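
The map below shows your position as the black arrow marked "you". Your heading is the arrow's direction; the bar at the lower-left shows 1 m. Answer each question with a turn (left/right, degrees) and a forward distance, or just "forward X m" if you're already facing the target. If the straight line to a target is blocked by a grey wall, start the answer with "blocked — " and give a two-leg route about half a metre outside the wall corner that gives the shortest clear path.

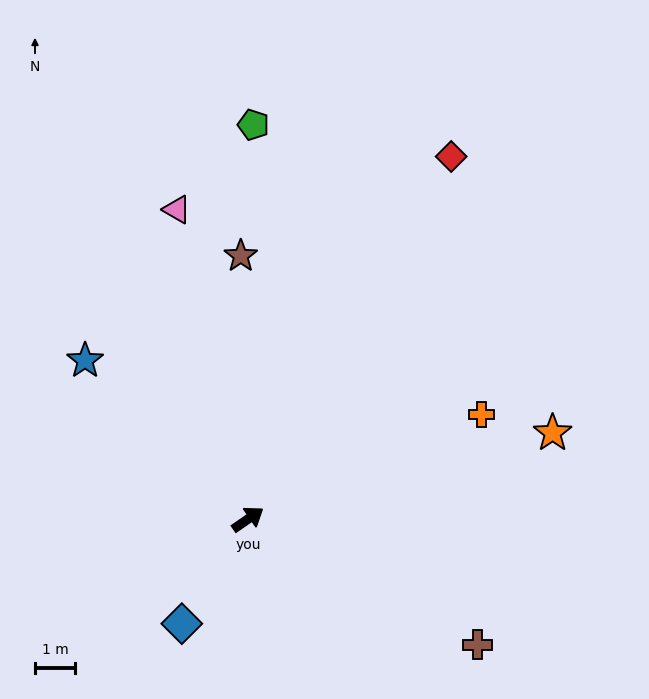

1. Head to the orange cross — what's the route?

turn right 11°, forward 6.4 m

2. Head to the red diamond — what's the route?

turn left 26°, forward 10.4 m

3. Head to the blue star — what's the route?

turn left 101°, forward 5.7 m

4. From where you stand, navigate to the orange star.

turn right 19°, forward 7.9 m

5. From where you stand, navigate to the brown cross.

turn right 63°, forward 6.6 m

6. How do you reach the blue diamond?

turn right 157°, forward 3.1 m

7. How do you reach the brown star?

turn left 57°, forward 6.6 m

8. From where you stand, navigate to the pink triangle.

turn left 68°, forward 8.0 m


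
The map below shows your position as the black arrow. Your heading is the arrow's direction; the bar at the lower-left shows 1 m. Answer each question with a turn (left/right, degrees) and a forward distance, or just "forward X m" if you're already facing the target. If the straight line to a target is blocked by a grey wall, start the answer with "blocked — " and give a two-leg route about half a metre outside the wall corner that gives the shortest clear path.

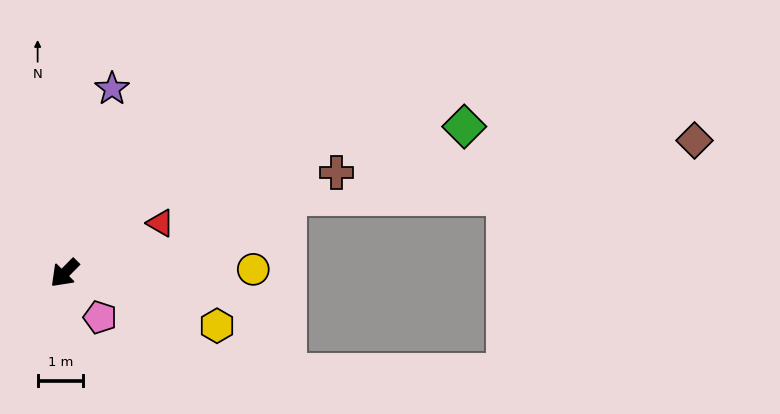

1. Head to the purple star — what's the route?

turn right 150°, forward 4.2 m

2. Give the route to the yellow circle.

turn left 136°, forward 4.2 m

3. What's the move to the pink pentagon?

turn left 83°, forward 1.3 m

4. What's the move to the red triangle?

turn left 162°, forward 2.4 m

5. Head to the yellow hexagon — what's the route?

turn left 116°, forward 3.6 m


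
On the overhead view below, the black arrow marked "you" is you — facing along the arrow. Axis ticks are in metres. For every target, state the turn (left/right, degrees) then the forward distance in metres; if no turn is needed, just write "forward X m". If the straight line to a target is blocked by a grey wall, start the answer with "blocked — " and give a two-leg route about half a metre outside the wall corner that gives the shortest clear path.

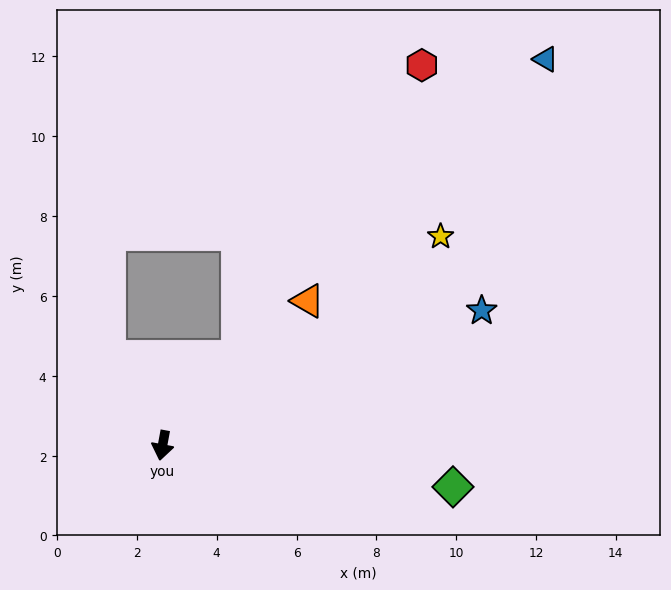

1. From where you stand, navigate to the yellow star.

turn left 137°, forward 8.7 m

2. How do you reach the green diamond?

turn left 92°, forward 7.3 m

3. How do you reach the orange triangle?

turn left 145°, forward 5.1 m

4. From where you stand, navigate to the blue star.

turn left 123°, forward 8.7 m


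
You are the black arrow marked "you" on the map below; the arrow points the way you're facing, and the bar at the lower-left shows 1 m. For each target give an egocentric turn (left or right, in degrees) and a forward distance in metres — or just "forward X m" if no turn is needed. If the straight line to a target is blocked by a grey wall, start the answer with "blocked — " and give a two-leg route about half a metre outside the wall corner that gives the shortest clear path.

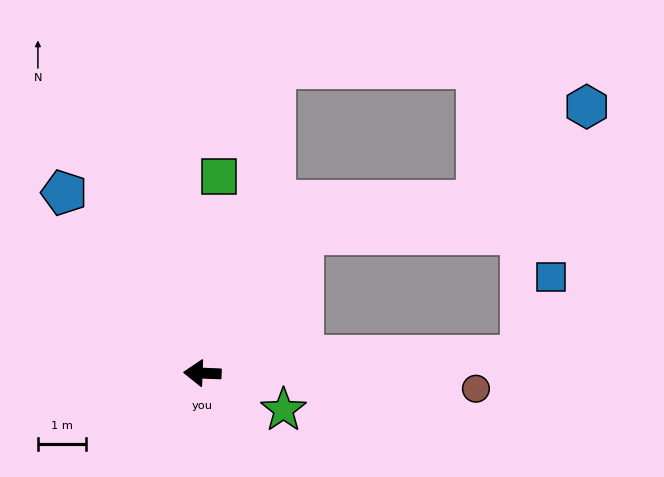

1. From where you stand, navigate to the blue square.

blocked — turn right 175°, forward 6.6 m, then turn left 67°, forward 1.7 m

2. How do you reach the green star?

turn left 158°, forward 1.9 m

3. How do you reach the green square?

turn right 93°, forward 4.1 m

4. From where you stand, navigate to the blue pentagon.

turn right 50°, forward 4.7 m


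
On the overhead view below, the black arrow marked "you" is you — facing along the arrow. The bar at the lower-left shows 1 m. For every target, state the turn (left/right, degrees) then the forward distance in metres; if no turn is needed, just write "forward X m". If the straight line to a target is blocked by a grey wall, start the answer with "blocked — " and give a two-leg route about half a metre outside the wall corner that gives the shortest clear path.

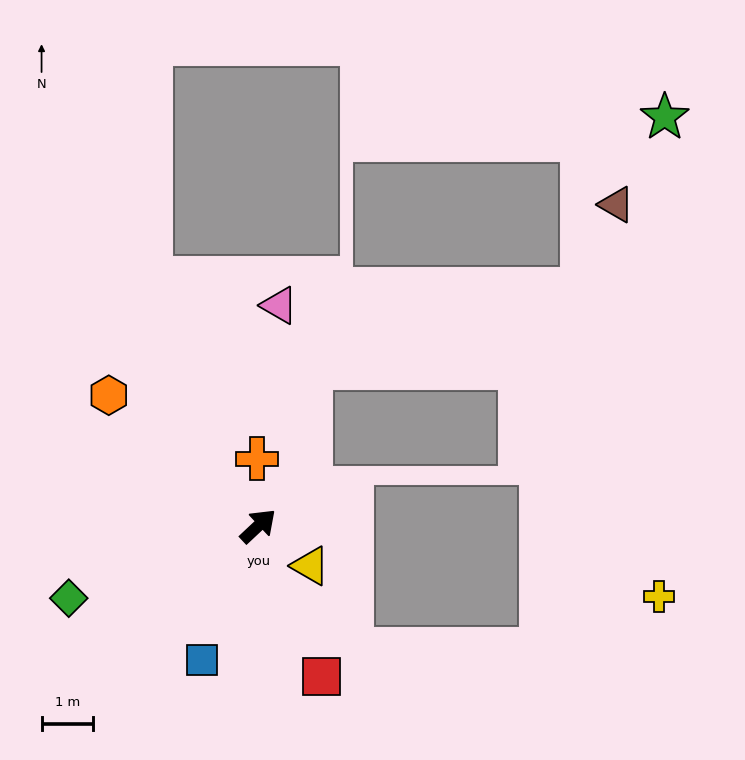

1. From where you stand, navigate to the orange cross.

turn left 48°, forward 1.3 m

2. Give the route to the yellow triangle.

turn right 81°, forward 1.3 m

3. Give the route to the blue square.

turn right 156°, forward 2.8 m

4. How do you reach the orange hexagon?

turn left 96°, forward 3.8 m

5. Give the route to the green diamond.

turn left 158°, forward 3.9 m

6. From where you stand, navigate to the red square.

turn right 110°, forward 3.1 m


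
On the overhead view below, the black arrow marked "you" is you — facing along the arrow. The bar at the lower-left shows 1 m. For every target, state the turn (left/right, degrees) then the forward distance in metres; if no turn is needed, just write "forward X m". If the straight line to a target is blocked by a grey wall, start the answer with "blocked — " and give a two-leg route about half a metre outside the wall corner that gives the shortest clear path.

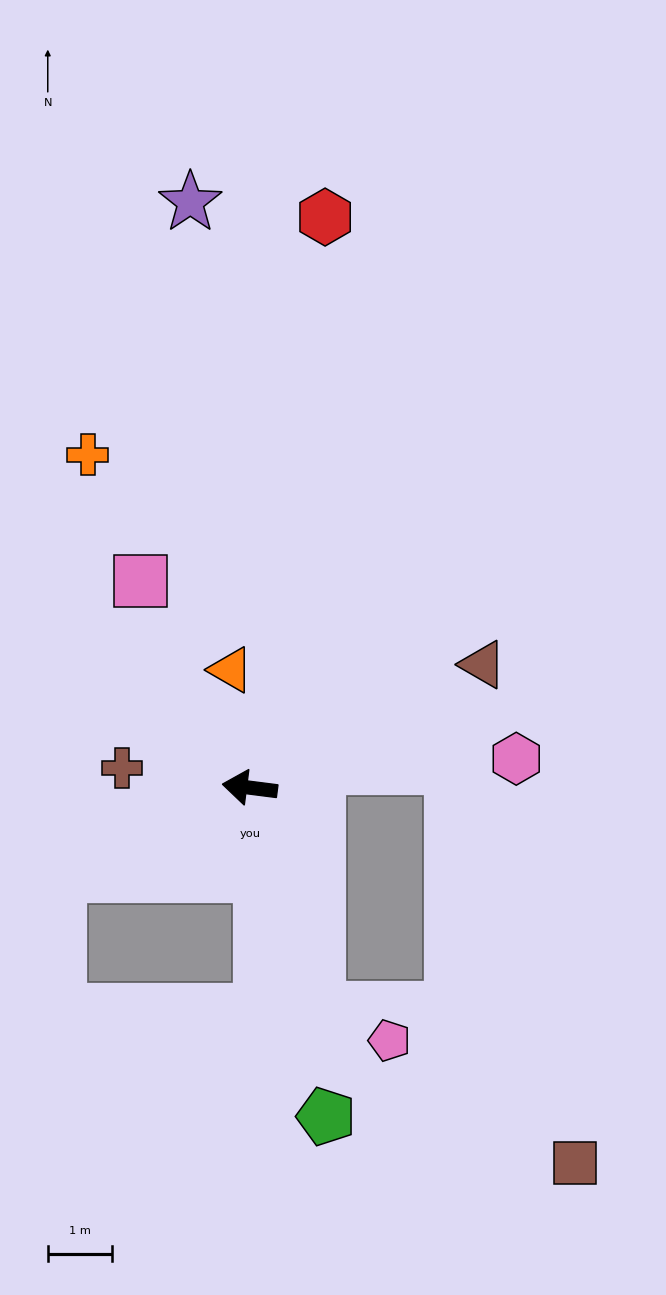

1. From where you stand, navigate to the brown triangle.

turn right 145°, forward 4.1 m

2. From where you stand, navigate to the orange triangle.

turn right 74°, forward 1.9 m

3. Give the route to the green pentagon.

turn left 110°, forward 5.2 m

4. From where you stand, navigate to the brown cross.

forward 2.0 m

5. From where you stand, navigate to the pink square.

turn right 55°, forward 3.6 m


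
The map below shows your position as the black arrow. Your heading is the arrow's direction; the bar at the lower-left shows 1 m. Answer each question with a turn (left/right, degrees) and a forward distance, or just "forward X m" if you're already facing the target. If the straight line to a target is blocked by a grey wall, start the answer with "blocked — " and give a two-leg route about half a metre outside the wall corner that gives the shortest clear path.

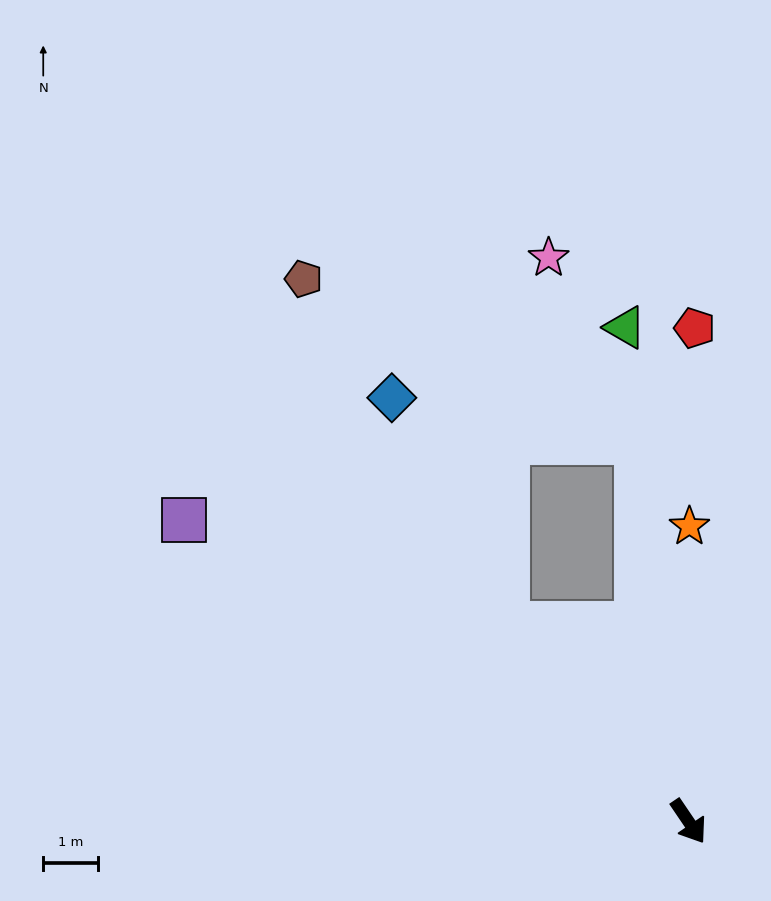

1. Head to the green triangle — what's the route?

turn left 153°, forward 9.1 m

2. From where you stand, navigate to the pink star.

blocked — turn left 154°, forward 7.0 m, then turn left 18°, forward 3.7 m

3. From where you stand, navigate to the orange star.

turn left 146°, forward 5.4 m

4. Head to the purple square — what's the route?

turn right 155°, forward 10.8 m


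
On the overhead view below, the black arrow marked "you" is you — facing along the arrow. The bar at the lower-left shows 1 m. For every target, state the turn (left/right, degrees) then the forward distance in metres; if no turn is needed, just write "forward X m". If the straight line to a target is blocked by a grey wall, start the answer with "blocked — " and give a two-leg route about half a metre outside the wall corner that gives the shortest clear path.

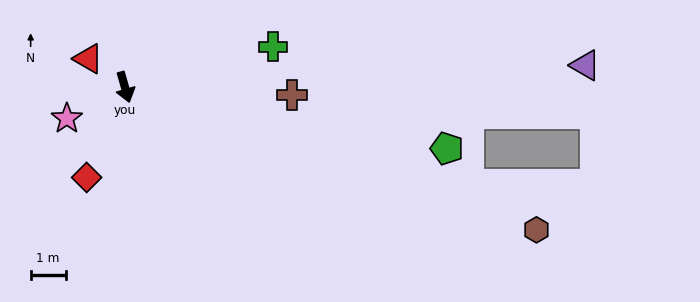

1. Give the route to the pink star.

turn right 78°, forward 1.9 m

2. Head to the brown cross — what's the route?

turn left 71°, forward 4.8 m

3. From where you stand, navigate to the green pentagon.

turn left 63°, forward 9.4 m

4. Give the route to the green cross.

turn left 89°, forward 4.4 m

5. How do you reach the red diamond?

turn right 39°, forward 2.8 m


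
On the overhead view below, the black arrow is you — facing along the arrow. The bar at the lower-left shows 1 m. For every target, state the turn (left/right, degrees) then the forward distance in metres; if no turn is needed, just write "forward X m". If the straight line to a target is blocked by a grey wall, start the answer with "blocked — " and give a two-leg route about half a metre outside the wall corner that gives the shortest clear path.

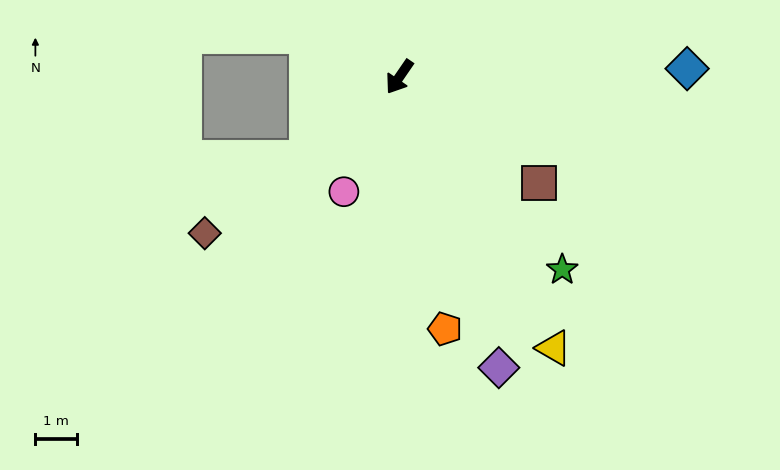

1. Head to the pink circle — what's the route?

turn left 9°, forward 3.1 m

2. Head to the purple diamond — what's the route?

turn left 53°, forward 7.5 m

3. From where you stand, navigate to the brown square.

turn left 87°, forward 4.3 m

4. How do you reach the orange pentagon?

turn left 45°, forward 6.2 m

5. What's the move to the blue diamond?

turn left 126°, forward 7.0 m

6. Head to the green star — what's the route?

turn left 75°, forward 6.1 m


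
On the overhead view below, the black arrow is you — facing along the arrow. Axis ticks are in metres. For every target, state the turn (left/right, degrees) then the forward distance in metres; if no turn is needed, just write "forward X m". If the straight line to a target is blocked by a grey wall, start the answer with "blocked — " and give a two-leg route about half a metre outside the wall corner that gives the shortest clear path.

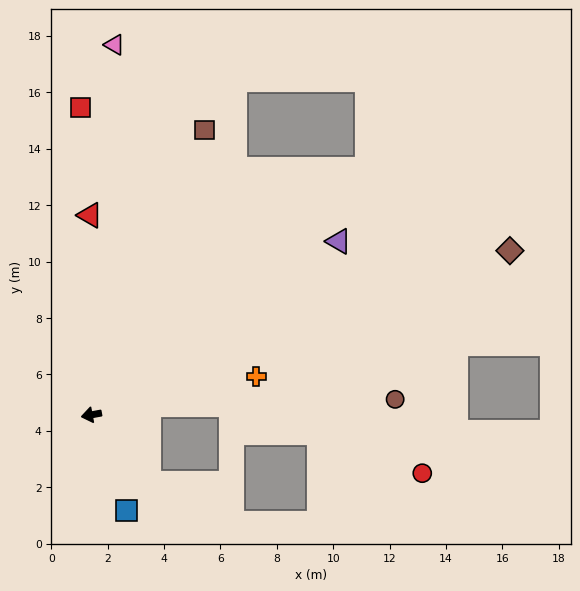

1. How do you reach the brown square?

turn right 122°, forward 10.9 m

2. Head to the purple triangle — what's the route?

turn right 155°, forward 10.7 m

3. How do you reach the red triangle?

turn right 100°, forward 7.1 m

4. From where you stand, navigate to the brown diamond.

turn right 169°, forward 15.9 m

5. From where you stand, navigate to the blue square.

turn left 100°, forward 3.6 m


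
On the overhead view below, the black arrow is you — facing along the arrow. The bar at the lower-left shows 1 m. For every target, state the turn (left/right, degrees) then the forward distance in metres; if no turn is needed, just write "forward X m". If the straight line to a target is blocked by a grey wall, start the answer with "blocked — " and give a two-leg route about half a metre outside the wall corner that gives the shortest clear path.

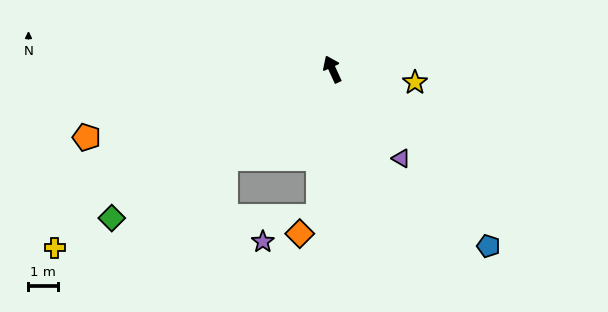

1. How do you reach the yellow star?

turn right 124°, forward 2.8 m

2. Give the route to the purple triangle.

turn right 167°, forward 3.8 m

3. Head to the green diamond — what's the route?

turn left 99°, forward 9.0 m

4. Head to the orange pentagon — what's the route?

turn left 81°, forward 8.6 m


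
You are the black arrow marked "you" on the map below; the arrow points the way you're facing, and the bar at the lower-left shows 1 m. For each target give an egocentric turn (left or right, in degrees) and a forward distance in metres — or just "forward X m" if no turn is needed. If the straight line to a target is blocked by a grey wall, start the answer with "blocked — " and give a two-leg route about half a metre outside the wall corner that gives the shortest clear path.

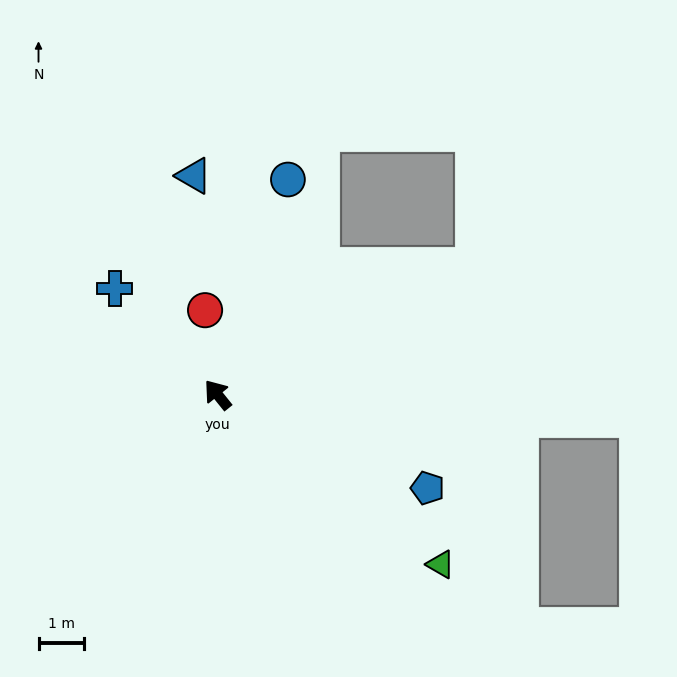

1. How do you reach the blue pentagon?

turn right 153°, forward 5.0 m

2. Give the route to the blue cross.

turn left 5°, forward 3.2 m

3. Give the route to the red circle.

turn right 30°, forward 1.9 m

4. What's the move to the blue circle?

turn right 57°, forward 5.0 m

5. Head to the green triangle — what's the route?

turn right 166°, forward 6.2 m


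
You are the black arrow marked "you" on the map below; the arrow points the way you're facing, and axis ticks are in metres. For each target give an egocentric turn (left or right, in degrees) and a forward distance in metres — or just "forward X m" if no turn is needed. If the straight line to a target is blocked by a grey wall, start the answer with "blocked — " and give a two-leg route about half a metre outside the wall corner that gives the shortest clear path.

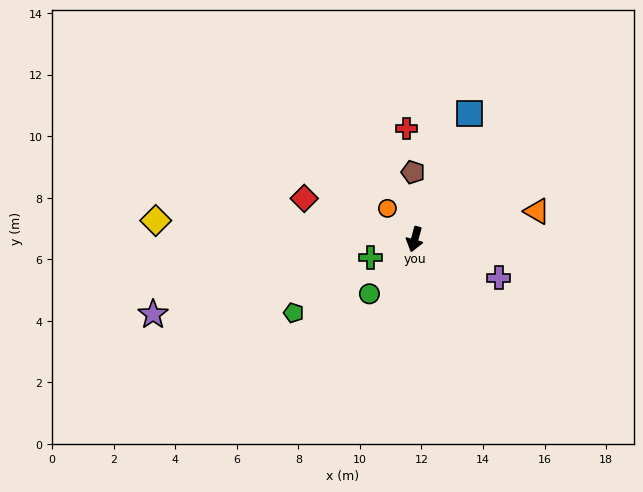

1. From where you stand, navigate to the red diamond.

turn right 95°, forward 3.8 m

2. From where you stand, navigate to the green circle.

turn right 24°, forward 2.3 m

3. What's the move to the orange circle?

turn right 123°, forward 1.3 m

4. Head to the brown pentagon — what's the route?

turn right 163°, forward 2.2 m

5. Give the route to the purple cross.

turn left 81°, forward 3.0 m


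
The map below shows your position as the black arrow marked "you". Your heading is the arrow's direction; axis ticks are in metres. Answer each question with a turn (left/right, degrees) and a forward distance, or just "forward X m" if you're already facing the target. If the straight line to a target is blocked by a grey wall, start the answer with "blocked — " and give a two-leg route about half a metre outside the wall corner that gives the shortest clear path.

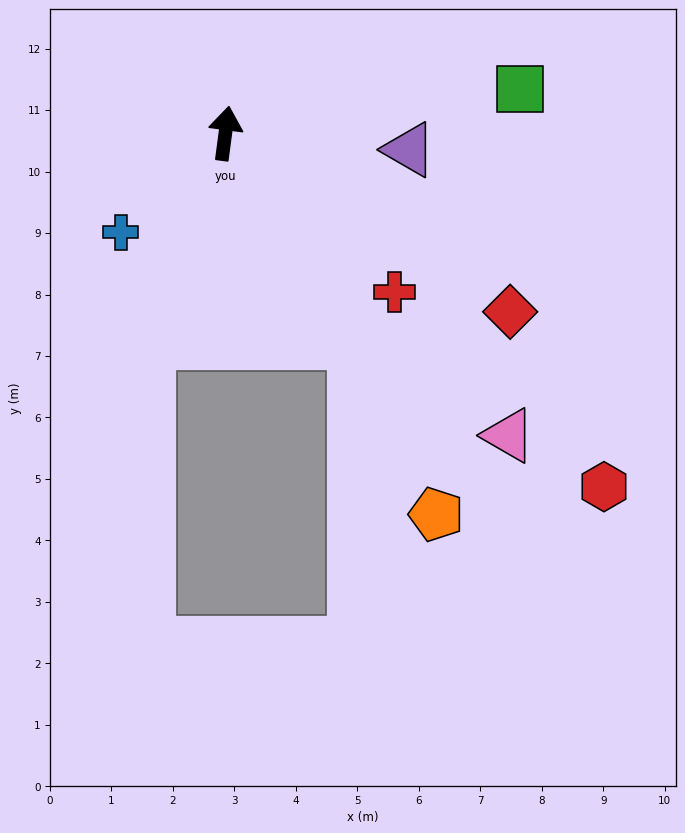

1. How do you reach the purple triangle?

turn right 88°, forward 3.0 m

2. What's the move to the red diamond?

turn right 115°, forward 5.5 m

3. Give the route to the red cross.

turn right 126°, forward 3.8 m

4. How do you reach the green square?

turn right 74°, forward 4.8 m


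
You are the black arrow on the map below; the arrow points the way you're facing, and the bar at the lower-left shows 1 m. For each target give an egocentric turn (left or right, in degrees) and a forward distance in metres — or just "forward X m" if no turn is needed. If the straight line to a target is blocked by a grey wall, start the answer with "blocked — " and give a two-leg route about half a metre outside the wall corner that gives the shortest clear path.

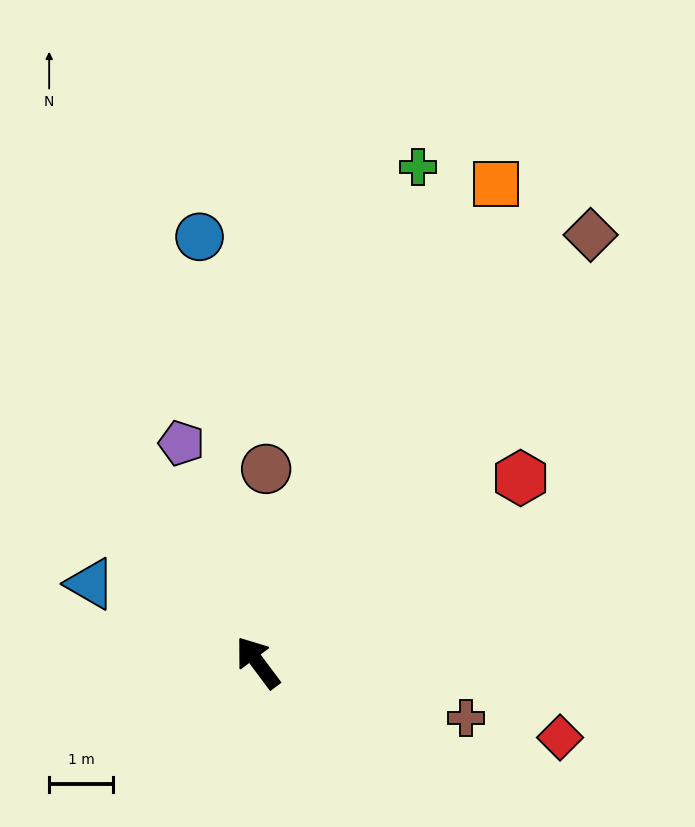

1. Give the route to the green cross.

turn right 55°, forward 8.2 m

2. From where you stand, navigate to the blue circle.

turn right 29°, forward 6.8 m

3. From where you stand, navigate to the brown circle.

turn right 39°, forward 3.1 m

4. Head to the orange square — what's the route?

turn right 63°, forward 8.4 m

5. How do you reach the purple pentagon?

turn right 18°, forward 3.7 m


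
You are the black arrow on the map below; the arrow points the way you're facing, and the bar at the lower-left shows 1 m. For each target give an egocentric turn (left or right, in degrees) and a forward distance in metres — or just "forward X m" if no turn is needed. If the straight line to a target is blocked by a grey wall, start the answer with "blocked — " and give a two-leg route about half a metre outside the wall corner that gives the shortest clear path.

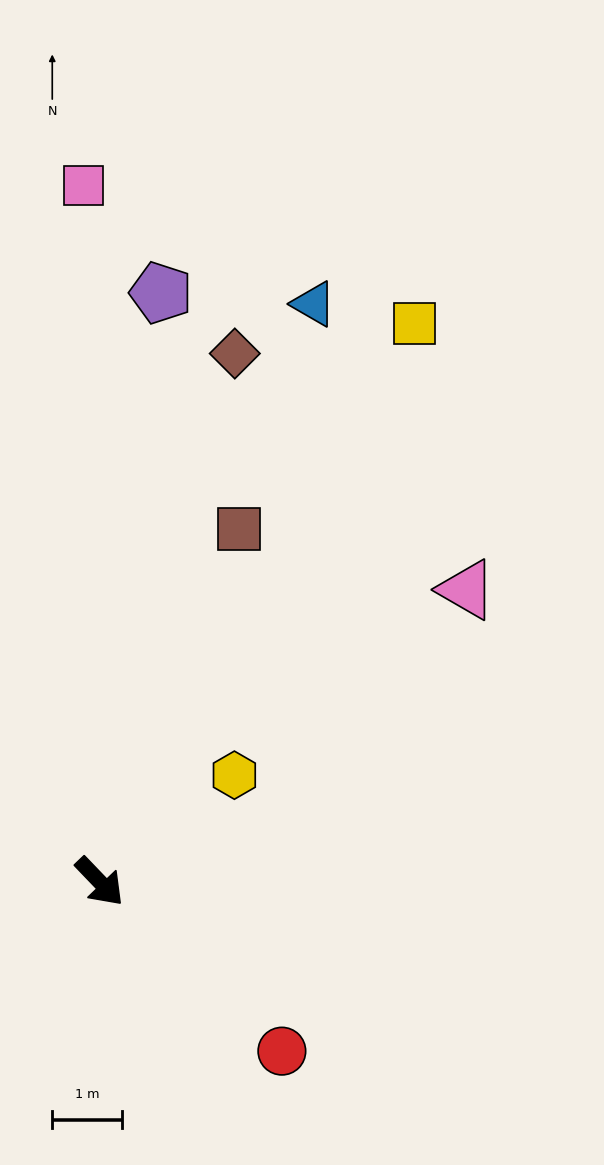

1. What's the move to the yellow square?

turn left 107°, forward 9.1 m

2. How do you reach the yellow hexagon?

turn left 85°, forward 2.4 m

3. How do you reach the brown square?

turn left 115°, forward 5.4 m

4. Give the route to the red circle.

turn left 3°, forward 3.5 m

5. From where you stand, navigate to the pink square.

turn left 138°, forward 9.9 m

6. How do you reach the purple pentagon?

turn left 130°, forward 8.4 m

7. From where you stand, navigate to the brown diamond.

turn left 122°, forward 7.8 m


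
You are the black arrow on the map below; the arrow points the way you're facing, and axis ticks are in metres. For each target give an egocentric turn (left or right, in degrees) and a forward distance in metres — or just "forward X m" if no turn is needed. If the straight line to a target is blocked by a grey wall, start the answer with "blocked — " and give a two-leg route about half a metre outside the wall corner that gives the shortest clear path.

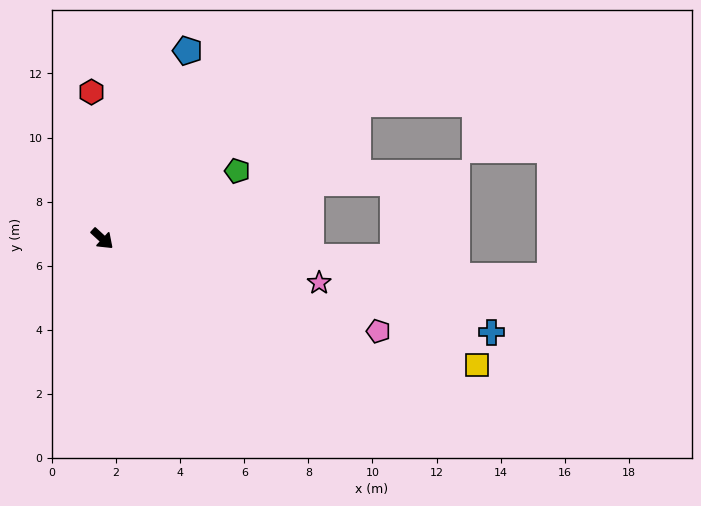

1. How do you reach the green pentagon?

turn left 69°, forward 4.7 m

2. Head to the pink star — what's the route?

turn left 31°, forward 6.9 m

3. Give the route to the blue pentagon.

turn left 108°, forward 6.4 m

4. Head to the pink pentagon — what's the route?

turn left 24°, forward 9.1 m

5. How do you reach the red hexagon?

turn left 137°, forward 4.6 m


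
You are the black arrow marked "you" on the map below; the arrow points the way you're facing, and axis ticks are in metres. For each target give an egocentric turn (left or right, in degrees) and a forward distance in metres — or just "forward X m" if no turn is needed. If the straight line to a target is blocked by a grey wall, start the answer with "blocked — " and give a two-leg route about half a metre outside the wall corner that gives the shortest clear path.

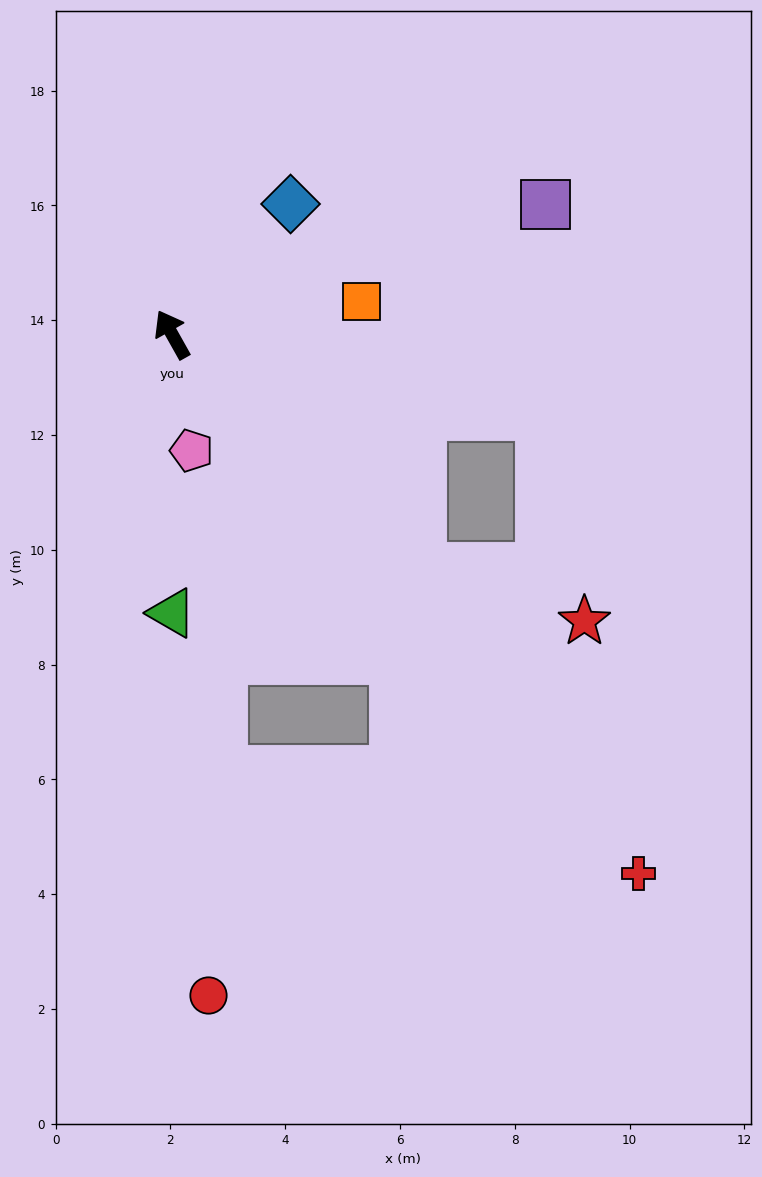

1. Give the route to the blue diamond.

turn right 72°, forward 3.1 m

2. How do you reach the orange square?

turn right 109°, forward 3.3 m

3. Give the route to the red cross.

turn right 168°, forward 12.4 m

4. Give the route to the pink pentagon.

turn left 160°, forward 2.1 m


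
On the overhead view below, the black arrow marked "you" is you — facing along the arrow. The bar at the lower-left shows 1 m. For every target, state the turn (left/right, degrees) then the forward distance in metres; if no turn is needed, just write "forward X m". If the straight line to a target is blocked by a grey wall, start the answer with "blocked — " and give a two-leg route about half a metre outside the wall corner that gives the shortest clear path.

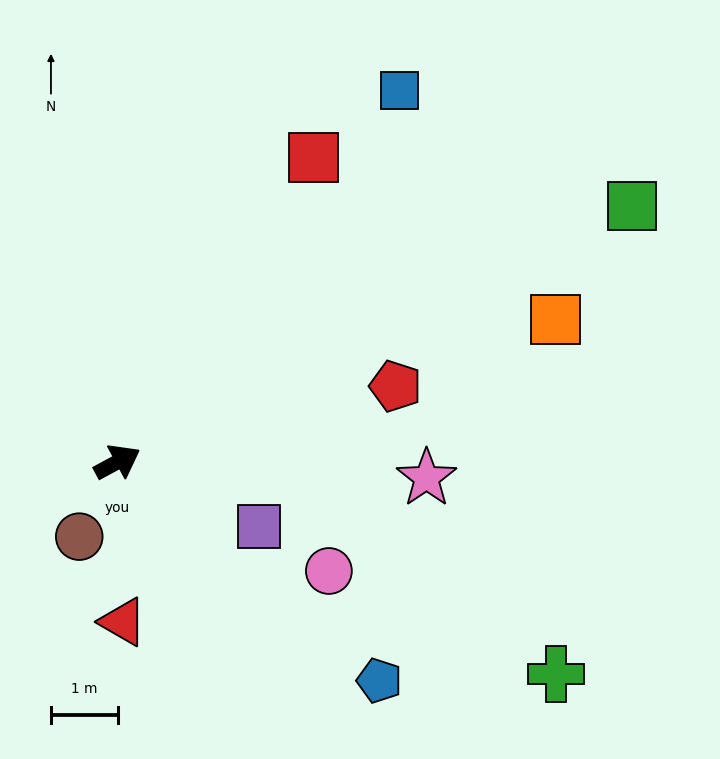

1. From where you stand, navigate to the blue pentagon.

turn right 68°, forward 5.1 m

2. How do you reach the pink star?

turn right 31°, forward 4.6 m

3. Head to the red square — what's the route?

turn left 29°, forward 5.4 m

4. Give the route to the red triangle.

turn right 116°, forward 2.4 m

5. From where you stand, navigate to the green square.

forward 8.6 m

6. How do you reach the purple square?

turn right 53°, forward 2.3 m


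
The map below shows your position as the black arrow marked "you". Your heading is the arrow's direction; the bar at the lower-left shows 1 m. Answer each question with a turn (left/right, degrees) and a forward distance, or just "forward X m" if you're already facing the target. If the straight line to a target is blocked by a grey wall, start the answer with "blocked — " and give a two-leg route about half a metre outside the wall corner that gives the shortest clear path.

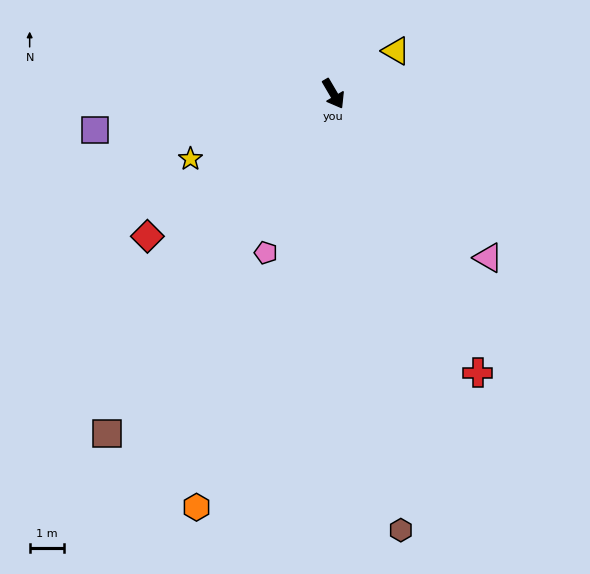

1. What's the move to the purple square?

turn right 112°, forward 7.0 m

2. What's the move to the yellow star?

turn right 96°, forward 4.6 m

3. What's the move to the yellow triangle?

turn left 94°, forward 2.2 m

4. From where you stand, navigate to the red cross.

turn right 3°, forward 9.1 m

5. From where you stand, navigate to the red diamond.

turn right 83°, forward 6.8 m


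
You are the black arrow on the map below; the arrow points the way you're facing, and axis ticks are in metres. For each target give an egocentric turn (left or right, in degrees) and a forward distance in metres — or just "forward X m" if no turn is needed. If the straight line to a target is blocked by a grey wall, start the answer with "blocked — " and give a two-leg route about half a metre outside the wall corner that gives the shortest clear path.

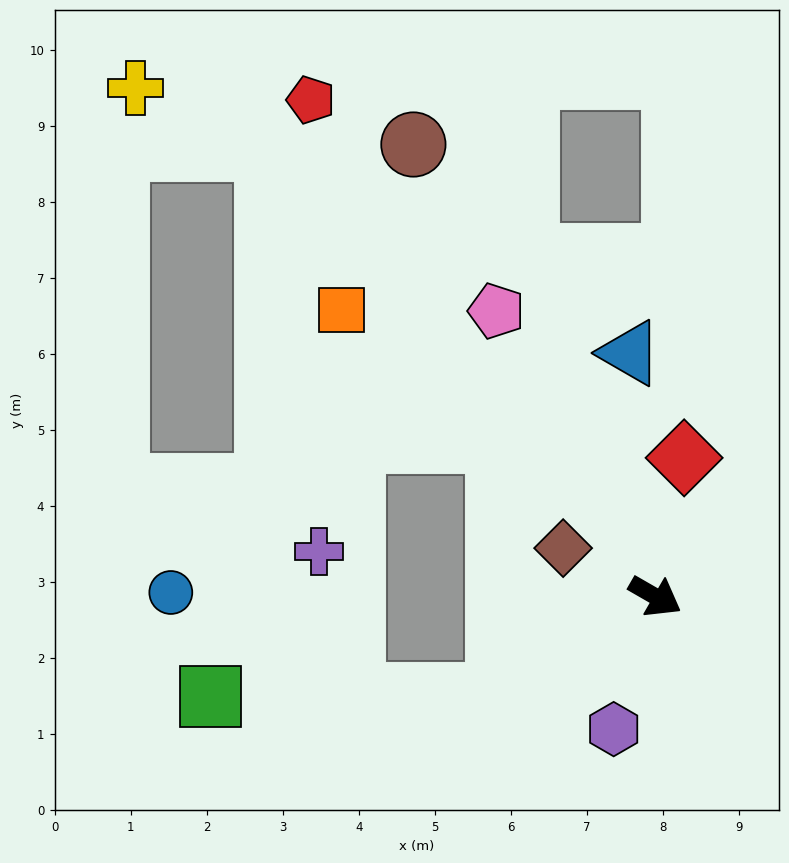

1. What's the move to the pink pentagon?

turn left 149°, forward 4.3 m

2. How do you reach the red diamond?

turn left 108°, forward 1.9 m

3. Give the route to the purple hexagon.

turn right 78°, forward 1.8 m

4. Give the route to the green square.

blocked — turn right 118°, forward 2.4 m, then turn right 32°, forward 3.8 m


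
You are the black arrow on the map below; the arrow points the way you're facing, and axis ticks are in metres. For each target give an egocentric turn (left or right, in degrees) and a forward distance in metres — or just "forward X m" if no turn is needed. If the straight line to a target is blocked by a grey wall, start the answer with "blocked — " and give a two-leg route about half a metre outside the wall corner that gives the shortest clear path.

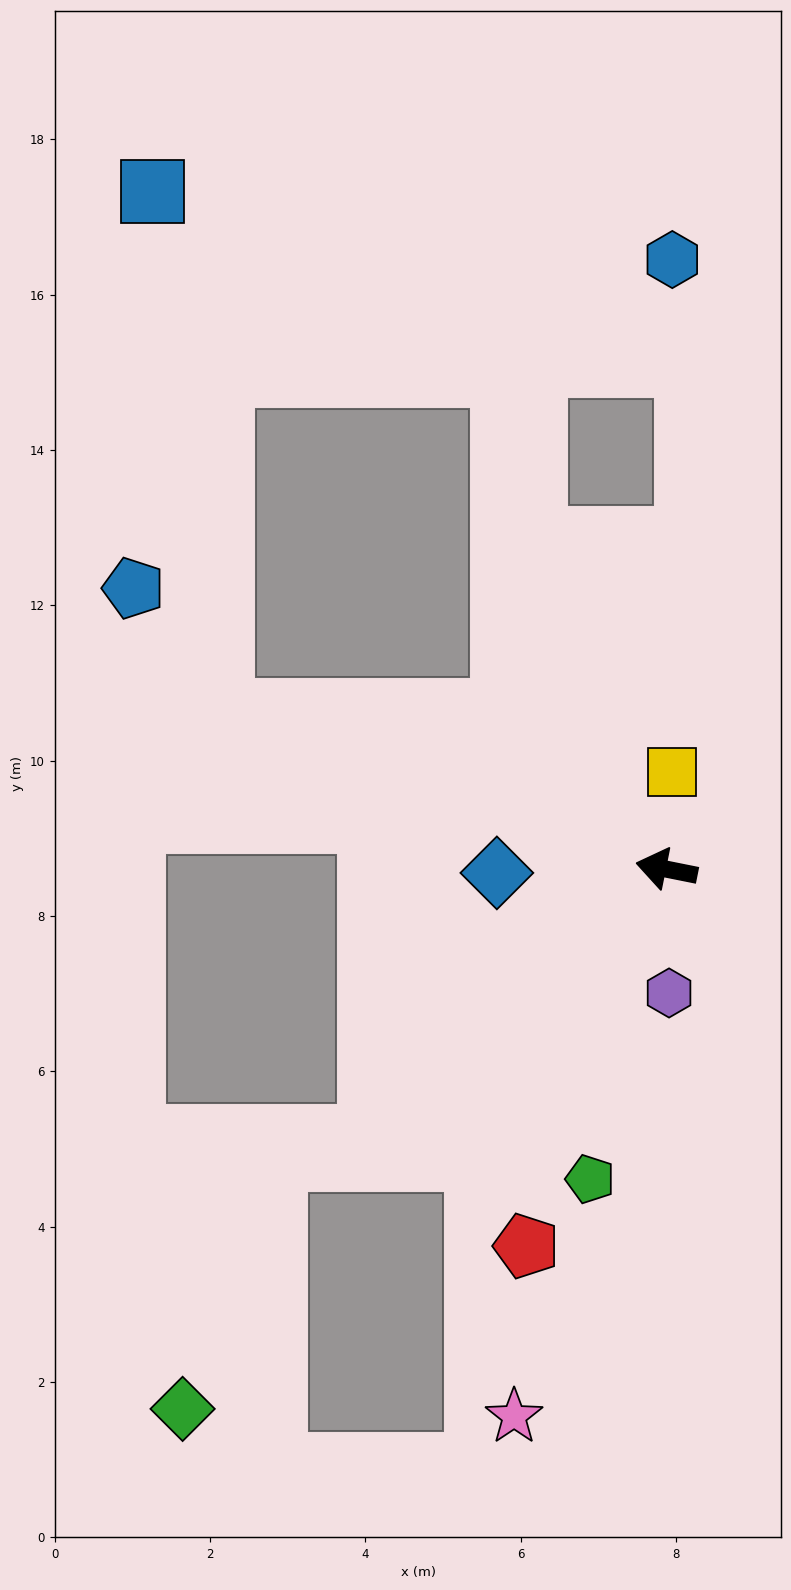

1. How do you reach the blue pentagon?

blocked — turn right 8°, forward 6.1 m, then turn right 35°, forward 1.9 m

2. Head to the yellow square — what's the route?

turn right 82°, forward 1.3 m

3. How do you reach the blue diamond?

turn left 13°, forward 2.2 m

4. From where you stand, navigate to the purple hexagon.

turn left 102°, forward 1.6 m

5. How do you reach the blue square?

blocked — turn right 8°, forward 6.1 m, then turn right 63°, forward 6.8 m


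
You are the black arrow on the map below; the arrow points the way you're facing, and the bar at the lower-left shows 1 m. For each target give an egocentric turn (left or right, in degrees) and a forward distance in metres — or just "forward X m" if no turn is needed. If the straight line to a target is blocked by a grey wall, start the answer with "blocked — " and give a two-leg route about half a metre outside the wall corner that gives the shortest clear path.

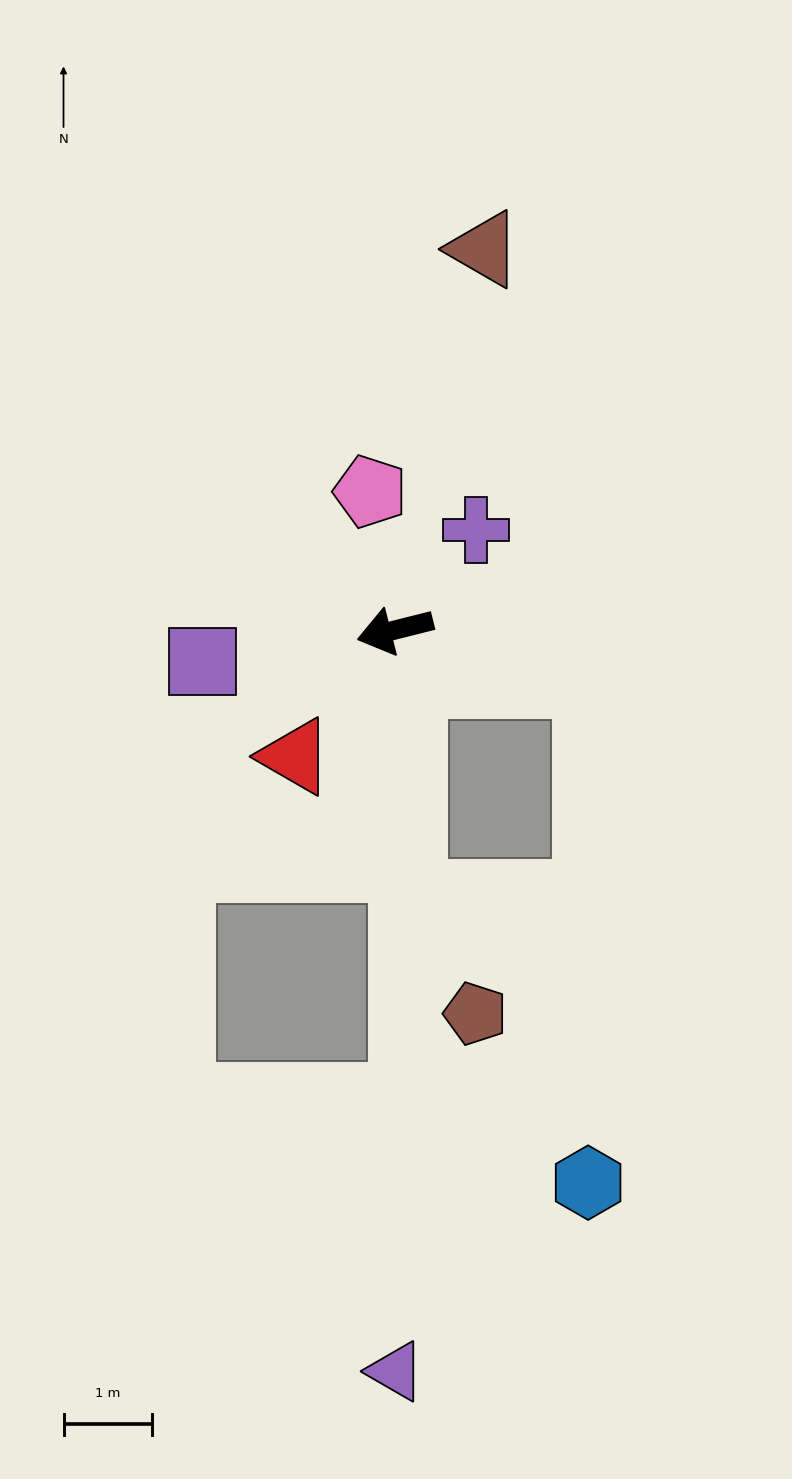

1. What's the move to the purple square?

turn right 5°, forward 2.2 m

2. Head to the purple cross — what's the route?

turn right 143°, forward 1.5 m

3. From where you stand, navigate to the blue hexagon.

blocked — turn left 152°, forward 2.3 m, then turn right 76°, forward 5.7 m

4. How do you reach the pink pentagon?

turn right 94°, forward 1.6 m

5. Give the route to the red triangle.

turn left 38°, forward 1.8 m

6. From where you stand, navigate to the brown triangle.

turn right 117°, forward 4.4 m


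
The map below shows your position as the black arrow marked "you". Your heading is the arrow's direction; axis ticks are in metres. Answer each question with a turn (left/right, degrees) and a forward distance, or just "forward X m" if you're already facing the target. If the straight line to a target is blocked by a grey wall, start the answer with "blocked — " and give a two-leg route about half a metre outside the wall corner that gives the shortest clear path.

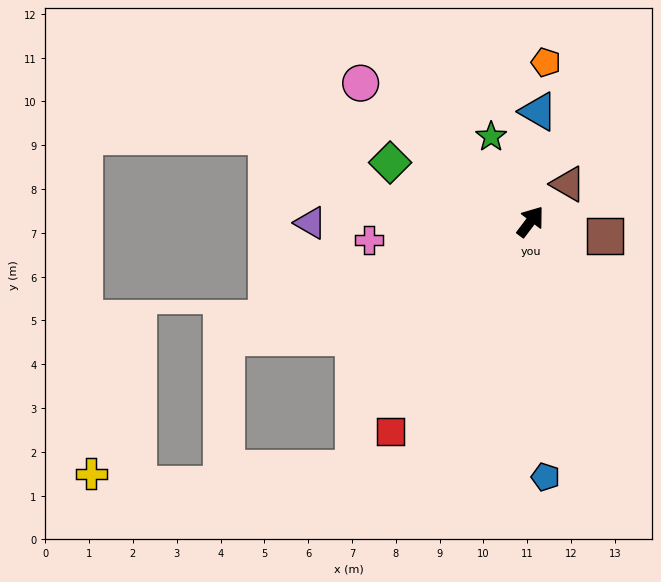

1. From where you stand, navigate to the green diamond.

turn left 104°, forward 3.5 m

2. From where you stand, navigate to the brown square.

turn right 64°, forward 1.7 m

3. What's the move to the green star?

turn left 62°, forward 2.1 m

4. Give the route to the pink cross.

turn left 134°, forward 3.7 m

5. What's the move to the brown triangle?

turn right 8°, forward 1.2 m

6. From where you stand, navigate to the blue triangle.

turn left 33°, forward 2.5 m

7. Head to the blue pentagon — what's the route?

turn right 139°, forward 5.8 m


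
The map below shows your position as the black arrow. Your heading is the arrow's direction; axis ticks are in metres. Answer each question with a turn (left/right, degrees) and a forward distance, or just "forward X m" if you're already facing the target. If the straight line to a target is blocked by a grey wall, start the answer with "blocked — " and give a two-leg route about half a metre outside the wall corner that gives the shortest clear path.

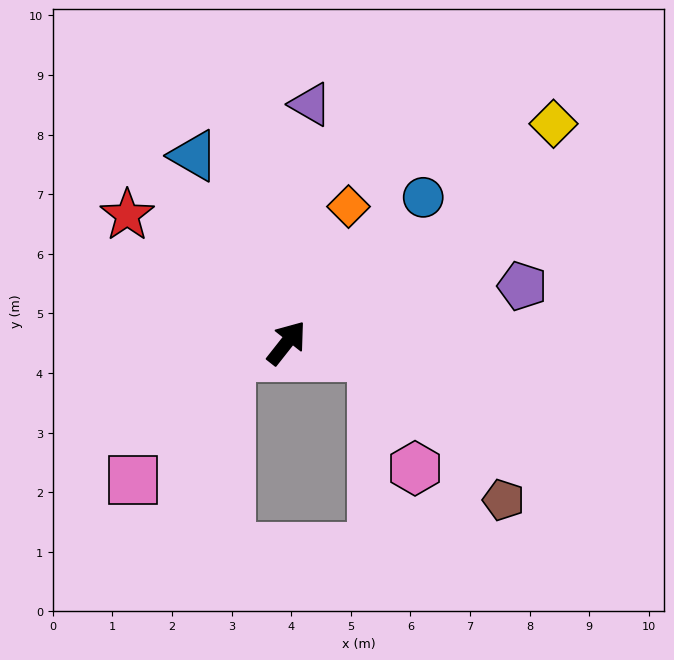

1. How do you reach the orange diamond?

turn left 14°, forward 2.5 m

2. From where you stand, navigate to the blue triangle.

turn left 65°, forward 3.5 m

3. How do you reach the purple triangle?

turn left 33°, forward 4.0 m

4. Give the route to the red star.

turn left 90°, forward 3.4 m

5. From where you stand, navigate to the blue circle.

turn right 5°, forward 3.3 m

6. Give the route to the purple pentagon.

turn right 38°, forward 4.1 m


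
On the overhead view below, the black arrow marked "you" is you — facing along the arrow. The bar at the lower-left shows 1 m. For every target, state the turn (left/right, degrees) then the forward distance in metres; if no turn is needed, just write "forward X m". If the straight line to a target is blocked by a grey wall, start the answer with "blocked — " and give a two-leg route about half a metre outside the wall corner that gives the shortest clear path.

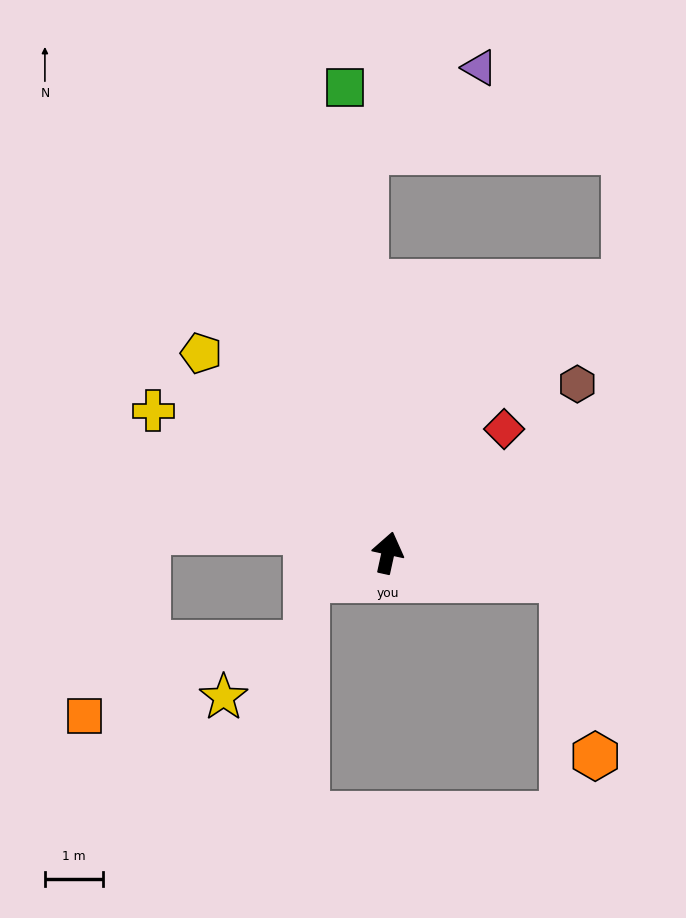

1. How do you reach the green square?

turn left 18°, forward 8.0 m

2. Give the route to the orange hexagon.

blocked — turn right 86°, forward 3.1 m, then turn right 72°, forward 3.1 m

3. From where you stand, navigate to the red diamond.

turn right 31°, forward 2.9 m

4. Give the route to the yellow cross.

turn left 71°, forward 4.7 m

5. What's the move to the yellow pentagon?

turn left 55°, forward 4.7 m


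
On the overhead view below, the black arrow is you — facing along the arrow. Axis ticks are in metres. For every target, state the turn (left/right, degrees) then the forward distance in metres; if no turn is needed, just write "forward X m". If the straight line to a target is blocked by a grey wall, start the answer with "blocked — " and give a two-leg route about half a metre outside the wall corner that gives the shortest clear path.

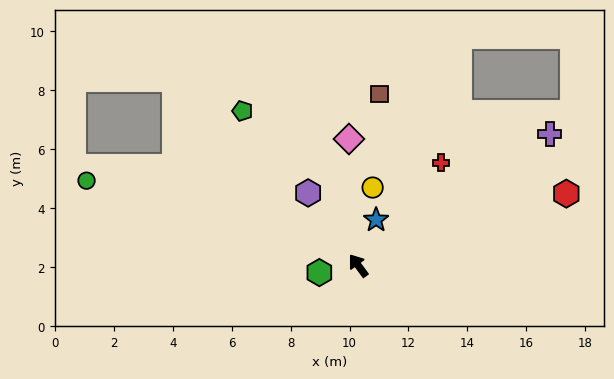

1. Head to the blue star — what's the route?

turn right 58°, forward 1.7 m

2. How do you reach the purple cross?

turn right 92°, forward 7.9 m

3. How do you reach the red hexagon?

turn right 107°, forward 7.5 m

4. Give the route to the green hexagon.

turn left 64°, forward 1.3 m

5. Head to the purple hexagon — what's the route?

forward 3.0 m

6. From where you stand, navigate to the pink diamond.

turn right 32°, forward 4.3 m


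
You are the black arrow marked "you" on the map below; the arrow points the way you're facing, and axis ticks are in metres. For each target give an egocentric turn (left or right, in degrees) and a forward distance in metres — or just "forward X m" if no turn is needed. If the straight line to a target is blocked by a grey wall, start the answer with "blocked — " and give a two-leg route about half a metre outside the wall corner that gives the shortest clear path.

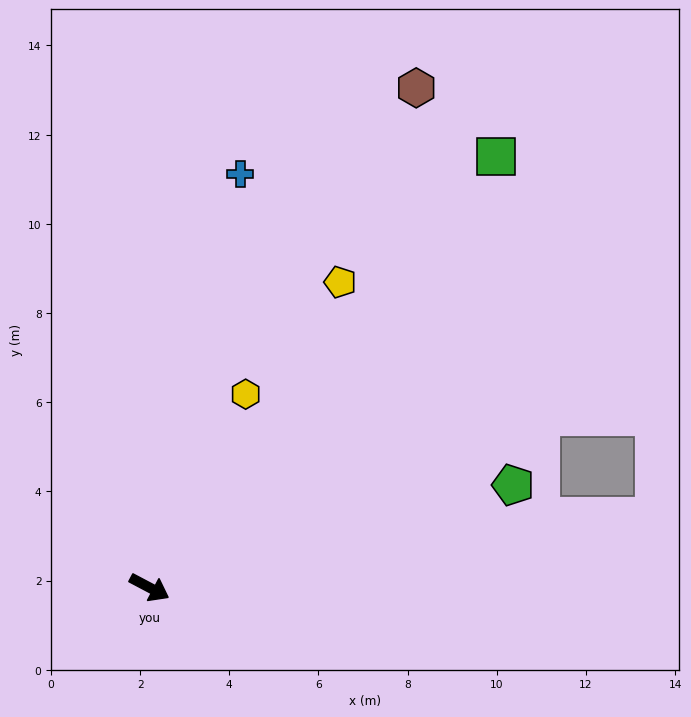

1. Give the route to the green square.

turn left 79°, forward 12.4 m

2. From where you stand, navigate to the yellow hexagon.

turn left 91°, forward 4.8 m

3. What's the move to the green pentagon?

turn left 44°, forward 8.5 m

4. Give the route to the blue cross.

turn left 105°, forward 9.5 m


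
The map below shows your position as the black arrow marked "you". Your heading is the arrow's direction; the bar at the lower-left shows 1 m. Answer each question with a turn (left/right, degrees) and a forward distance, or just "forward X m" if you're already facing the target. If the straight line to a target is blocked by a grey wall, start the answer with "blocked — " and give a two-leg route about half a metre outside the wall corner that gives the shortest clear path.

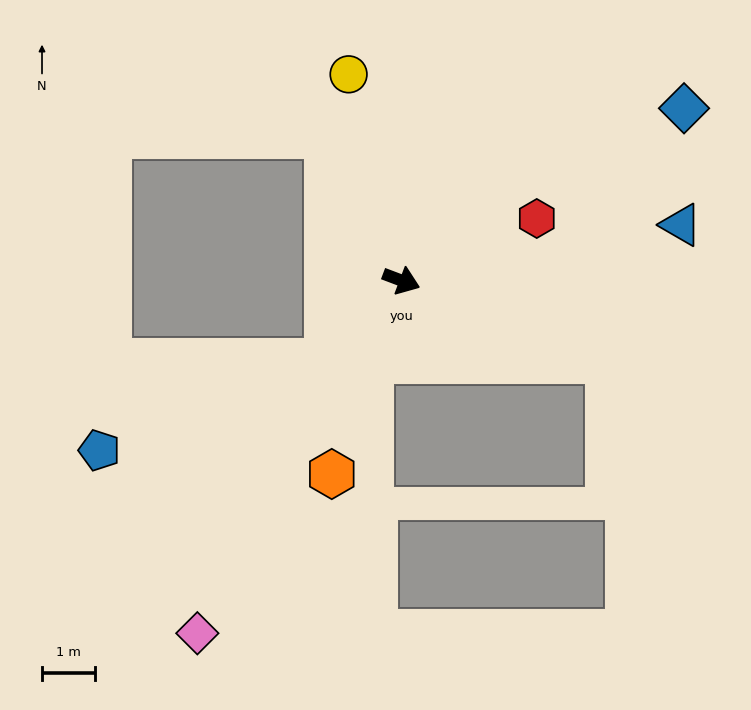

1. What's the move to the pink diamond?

turn right 99°, forward 7.7 m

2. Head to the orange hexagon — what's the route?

turn right 89°, forward 3.9 m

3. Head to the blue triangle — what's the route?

turn left 32°, forward 5.4 m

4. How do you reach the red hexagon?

turn left 45°, forward 2.8 m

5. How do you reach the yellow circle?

turn left 125°, forward 4.0 m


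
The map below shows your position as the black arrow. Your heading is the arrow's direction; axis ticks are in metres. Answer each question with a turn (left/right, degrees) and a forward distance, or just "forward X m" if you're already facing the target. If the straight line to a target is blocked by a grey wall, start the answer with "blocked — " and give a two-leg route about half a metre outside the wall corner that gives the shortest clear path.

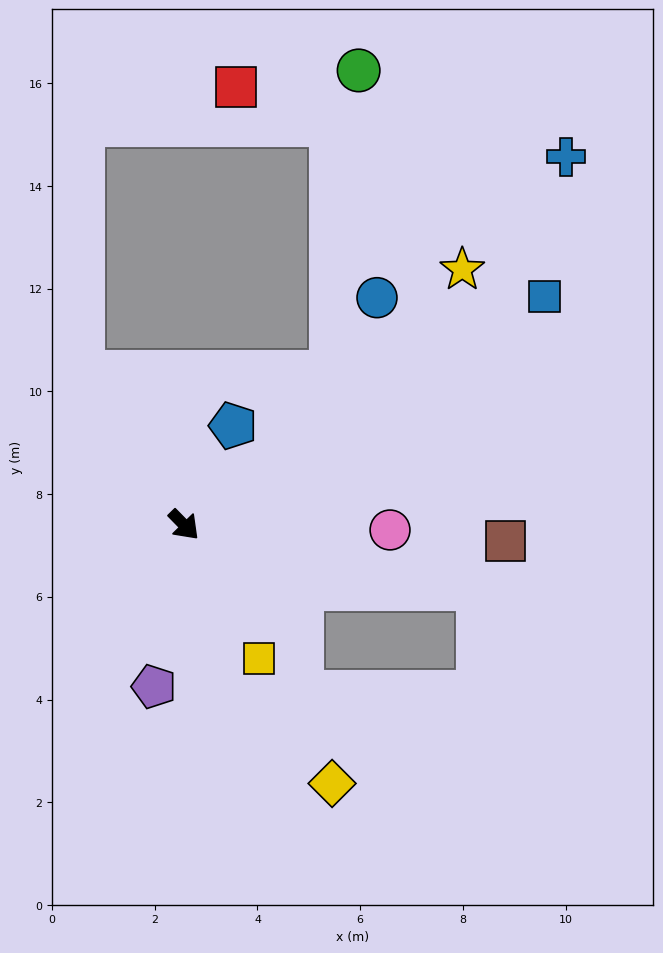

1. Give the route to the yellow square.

turn right 15°, forward 3.0 m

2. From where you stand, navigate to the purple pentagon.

turn right 55°, forward 3.2 m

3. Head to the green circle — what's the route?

blocked — turn left 92°, forward 4.1 m, then turn left 38°, forward 5.9 m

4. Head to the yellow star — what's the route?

turn left 88°, forward 7.4 m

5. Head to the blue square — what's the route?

turn left 78°, forward 8.3 m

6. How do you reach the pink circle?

turn left 44°, forward 4.0 m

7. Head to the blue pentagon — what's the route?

turn left 109°, forward 2.2 m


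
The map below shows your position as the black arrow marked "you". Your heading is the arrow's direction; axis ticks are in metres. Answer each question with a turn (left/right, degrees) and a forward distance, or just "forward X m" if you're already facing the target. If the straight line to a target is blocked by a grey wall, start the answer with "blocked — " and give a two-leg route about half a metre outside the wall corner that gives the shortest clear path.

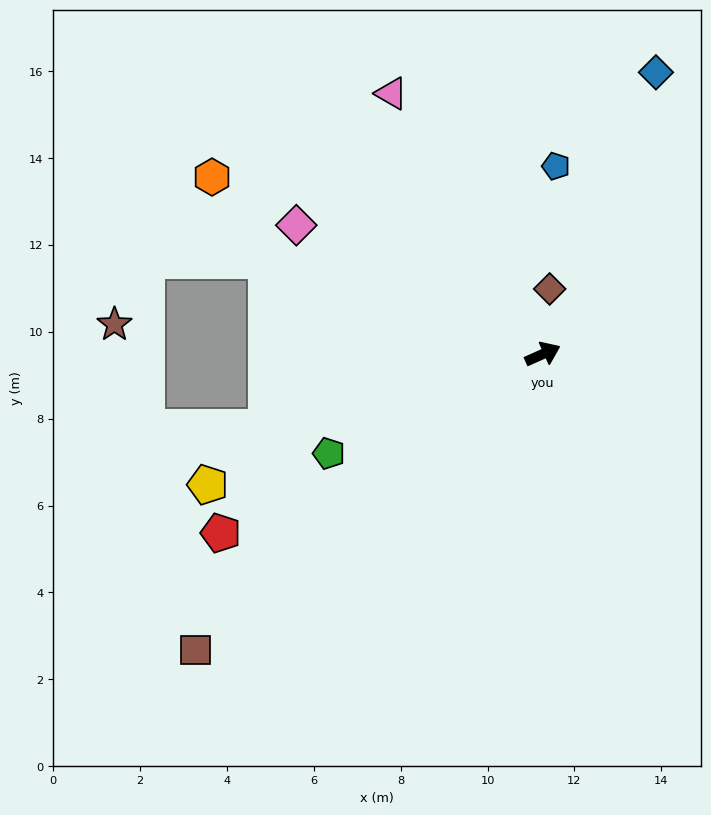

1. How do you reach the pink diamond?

turn left 128°, forward 6.4 m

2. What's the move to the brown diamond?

turn left 60°, forward 1.5 m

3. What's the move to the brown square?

turn right 164°, forward 10.5 m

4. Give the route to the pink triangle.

turn left 96°, forward 6.9 m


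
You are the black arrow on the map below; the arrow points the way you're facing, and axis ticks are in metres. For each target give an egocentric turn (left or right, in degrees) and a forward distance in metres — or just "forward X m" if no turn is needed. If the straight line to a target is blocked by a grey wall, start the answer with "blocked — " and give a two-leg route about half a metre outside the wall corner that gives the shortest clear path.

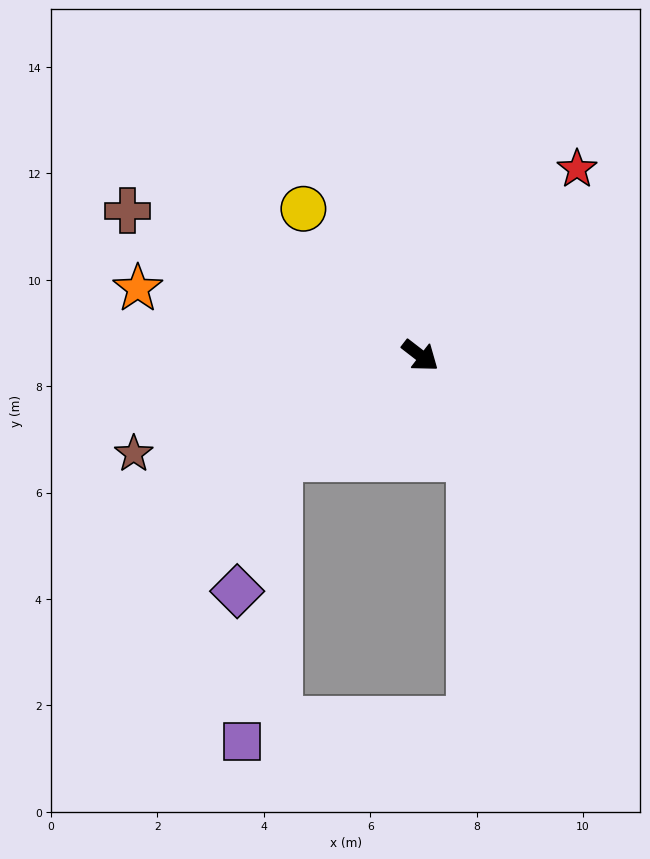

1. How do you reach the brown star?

turn right 123°, forward 5.7 m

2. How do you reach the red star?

turn left 88°, forward 4.6 m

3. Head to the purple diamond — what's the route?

blocked — turn right 106°, forward 3.3 m, then turn left 36°, forward 2.6 m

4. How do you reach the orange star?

turn right 156°, forward 5.5 m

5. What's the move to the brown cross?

turn right 169°, forward 6.1 m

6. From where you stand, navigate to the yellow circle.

turn left 166°, forward 3.5 m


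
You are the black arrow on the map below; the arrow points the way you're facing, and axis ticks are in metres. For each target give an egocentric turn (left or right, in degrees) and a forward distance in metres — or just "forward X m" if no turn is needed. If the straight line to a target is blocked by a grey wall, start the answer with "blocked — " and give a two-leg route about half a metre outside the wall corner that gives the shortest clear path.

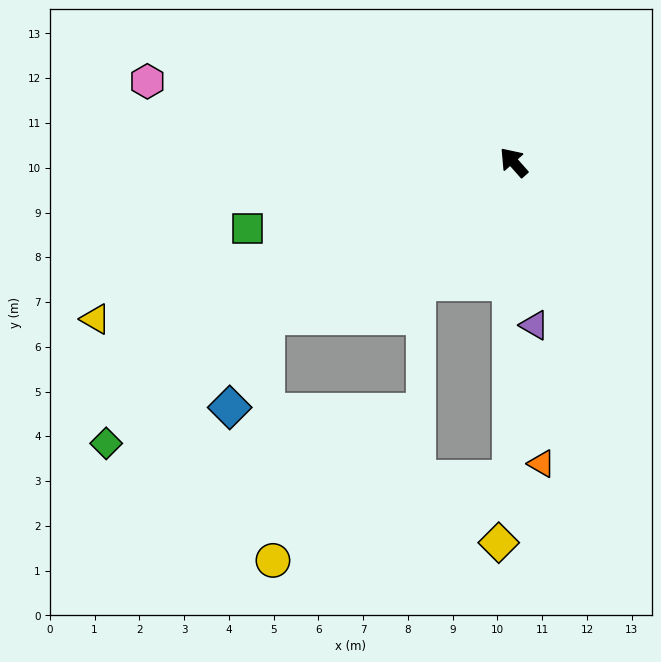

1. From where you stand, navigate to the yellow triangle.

turn left 69°, forward 10.0 m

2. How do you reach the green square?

turn left 63°, forward 6.1 m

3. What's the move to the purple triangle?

turn left 146°, forward 3.7 m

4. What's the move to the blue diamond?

blocked — turn left 80°, forward 6.5 m, then turn left 37°, forward 2.2 m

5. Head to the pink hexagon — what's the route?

turn left 36°, forward 8.4 m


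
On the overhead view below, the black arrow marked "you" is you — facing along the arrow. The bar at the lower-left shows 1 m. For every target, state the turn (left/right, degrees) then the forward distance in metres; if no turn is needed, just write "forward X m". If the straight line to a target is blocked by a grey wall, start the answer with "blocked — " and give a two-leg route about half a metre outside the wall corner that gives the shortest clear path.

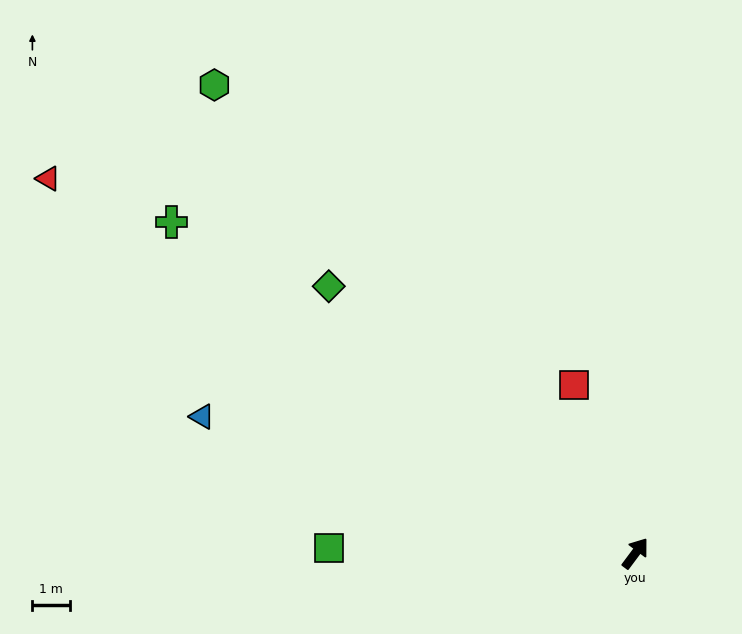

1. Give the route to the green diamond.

turn left 86°, forward 10.9 m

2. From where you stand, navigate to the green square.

turn left 126°, forward 8.2 m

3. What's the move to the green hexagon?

turn left 79°, forward 16.8 m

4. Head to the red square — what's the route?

turn left 57°, forward 4.8 m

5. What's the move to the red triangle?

turn left 94°, forward 18.6 m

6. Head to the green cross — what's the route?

turn left 91°, forward 15.2 m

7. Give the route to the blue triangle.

turn left 109°, forward 12.1 m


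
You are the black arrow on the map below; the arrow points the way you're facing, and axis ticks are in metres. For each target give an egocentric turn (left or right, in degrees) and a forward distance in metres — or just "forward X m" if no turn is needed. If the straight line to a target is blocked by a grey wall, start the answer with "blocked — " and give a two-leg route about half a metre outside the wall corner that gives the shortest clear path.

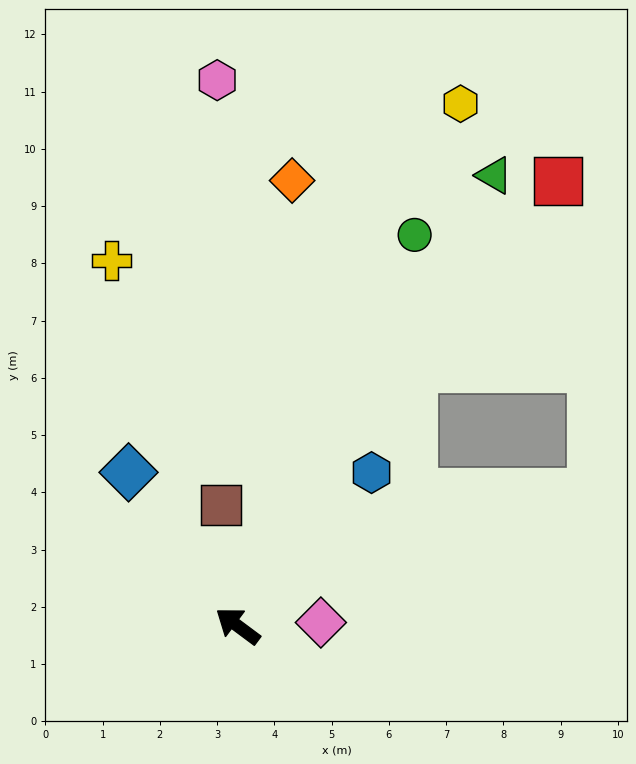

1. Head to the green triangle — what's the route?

turn right 83°, forward 9.1 m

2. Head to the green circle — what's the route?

turn right 78°, forward 7.5 m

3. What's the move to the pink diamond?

turn right 141°, forward 1.5 m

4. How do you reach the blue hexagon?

turn right 94°, forward 3.6 m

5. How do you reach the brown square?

turn right 45°, forward 2.1 m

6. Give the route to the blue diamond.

turn right 18°, forward 3.3 m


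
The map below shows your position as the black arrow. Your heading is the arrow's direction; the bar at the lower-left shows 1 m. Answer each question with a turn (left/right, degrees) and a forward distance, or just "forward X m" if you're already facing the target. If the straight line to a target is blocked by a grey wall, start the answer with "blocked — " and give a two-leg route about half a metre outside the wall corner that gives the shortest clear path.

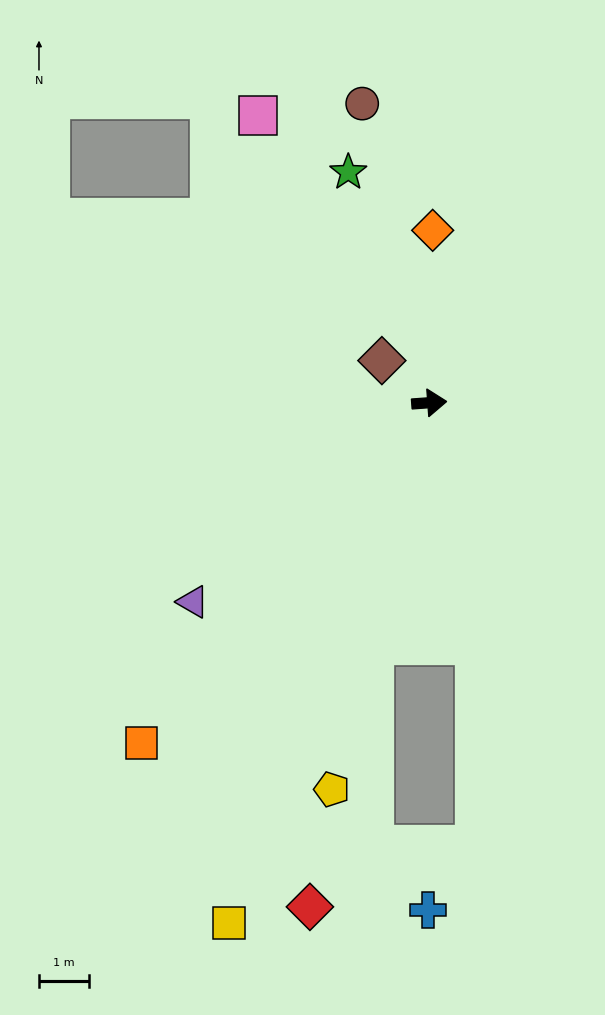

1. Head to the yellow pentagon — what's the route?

turn right 108°, forward 8.0 m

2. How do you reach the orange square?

turn right 134°, forward 8.9 m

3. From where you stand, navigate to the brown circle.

turn left 99°, forward 6.1 m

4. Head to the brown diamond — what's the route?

turn left 134°, forward 1.3 m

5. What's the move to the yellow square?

turn right 115°, forward 11.2 m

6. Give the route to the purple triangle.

turn right 144°, forward 6.2 m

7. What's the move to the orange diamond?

turn left 85°, forward 3.5 m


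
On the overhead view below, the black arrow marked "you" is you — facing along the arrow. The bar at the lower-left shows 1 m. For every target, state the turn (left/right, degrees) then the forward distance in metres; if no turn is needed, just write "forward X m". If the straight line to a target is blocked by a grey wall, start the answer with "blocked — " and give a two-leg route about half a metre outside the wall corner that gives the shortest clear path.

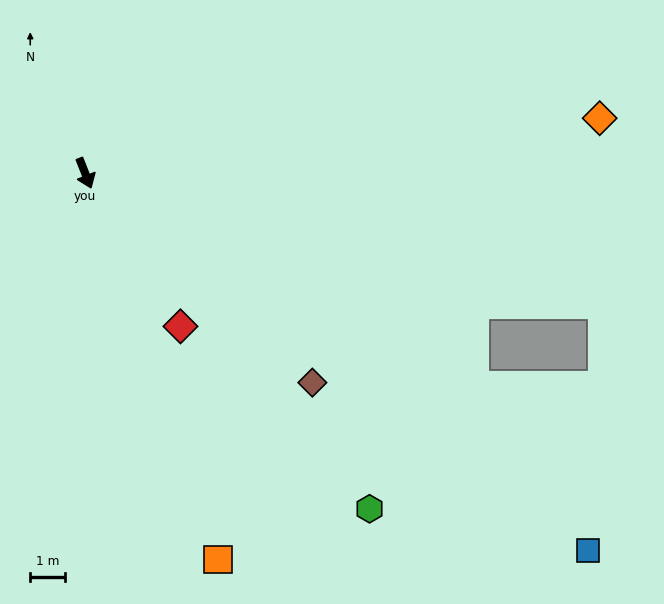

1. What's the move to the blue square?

turn left 32°, forward 18.3 m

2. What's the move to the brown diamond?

turn left 26°, forward 9.0 m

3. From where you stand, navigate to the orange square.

turn right 3°, forward 11.9 m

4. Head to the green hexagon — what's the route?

turn left 19°, forward 12.8 m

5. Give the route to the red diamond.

turn left 10°, forward 5.3 m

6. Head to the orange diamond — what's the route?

turn left 75°, forward 15.1 m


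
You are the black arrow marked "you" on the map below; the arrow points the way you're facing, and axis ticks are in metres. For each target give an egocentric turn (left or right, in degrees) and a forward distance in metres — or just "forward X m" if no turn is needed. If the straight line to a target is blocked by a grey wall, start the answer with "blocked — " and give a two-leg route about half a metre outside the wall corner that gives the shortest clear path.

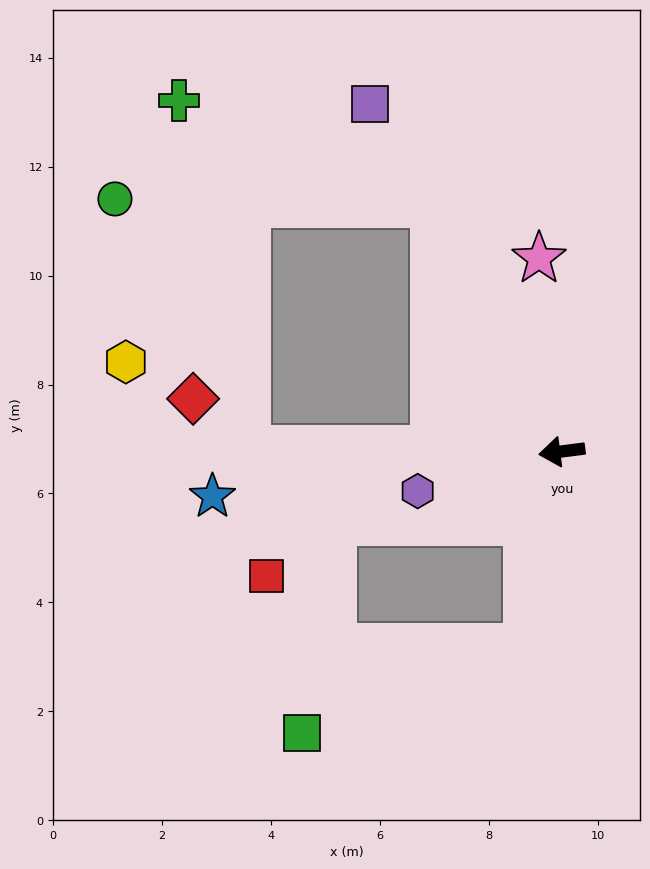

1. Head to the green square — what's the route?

blocked — turn left 72°, forward 3.6 m, then turn right 58°, forward 4.4 m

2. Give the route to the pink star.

turn right 91°, forward 3.6 m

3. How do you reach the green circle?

blocked — turn right 70°, forward 5.1 m, then turn left 62°, forward 5.9 m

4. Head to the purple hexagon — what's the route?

turn left 8°, forward 2.7 m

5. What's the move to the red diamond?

blocked — turn right 8°, forward 5.8 m, then turn right 42°, forward 1.4 m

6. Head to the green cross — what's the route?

blocked — turn right 70°, forward 5.1 m, then turn left 41°, forward 5.1 m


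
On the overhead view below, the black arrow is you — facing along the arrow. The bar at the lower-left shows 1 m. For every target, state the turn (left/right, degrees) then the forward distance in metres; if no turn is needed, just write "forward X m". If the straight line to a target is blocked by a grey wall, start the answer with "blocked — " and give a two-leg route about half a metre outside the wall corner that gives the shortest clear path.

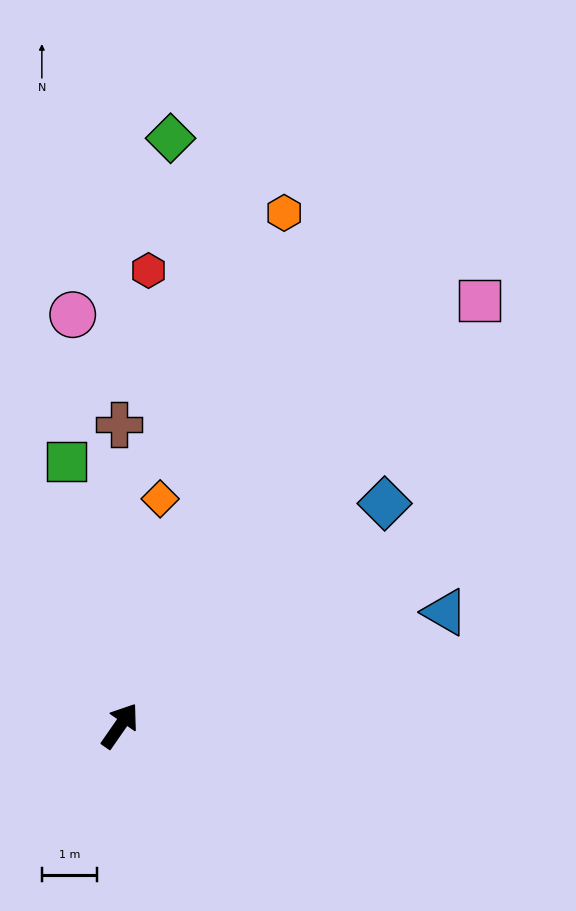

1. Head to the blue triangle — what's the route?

turn right 36°, forward 6.3 m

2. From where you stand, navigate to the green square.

turn left 46°, forward 4.9 m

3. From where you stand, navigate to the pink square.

turn right 5°, forward 10.1 m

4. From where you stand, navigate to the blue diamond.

turn right 15°, forward 6.3 m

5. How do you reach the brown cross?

turn left 35°, forward 5.5 m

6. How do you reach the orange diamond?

turn left 25°, forward 4.2 m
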